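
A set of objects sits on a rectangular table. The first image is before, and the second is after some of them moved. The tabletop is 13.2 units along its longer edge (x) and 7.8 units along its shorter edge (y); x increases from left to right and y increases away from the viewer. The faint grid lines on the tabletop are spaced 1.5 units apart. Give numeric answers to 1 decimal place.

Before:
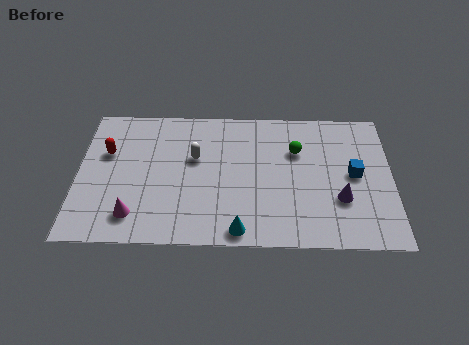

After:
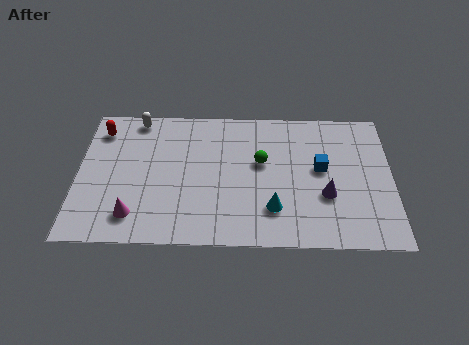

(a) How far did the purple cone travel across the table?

0.6

From (11.0, 2.6) to (10.4, 2.8), the purple cone covered √(0.6² + 0.2²) ≈ 0.6 units.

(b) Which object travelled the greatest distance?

the white capsule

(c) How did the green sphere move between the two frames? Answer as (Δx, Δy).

(-1.5, -0.7)

From the two frames, the green sphere sits at roughly (9.2, 5.3) before and (7.7, 4.6) after.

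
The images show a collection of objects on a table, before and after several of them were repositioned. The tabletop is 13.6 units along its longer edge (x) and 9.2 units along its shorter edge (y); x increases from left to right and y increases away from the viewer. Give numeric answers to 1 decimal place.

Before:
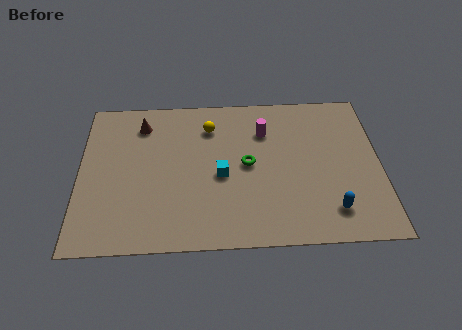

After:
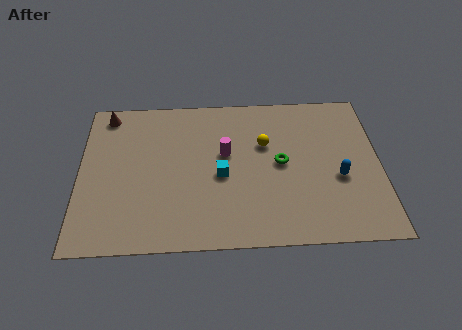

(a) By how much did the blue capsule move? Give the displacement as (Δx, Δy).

(0.4, 1.9)

The blue capsule was at about (11.3, 1.8) and moved to about (11.7, 3.7).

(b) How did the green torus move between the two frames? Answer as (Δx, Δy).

(1.5, 0.0)

The green torus started near (7.6, 4.7) and ended near (9.1, 4.7).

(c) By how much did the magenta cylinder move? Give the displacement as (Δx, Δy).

(-1.8, -1.3)

The magenta cylinder was at about (8.4, 6.7) and moved to about (6.6, 5.4).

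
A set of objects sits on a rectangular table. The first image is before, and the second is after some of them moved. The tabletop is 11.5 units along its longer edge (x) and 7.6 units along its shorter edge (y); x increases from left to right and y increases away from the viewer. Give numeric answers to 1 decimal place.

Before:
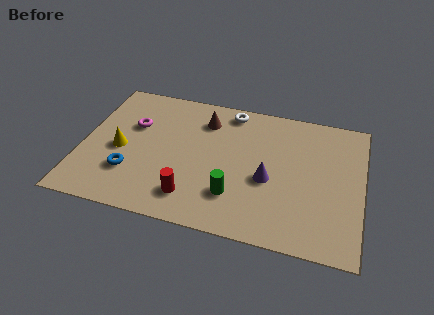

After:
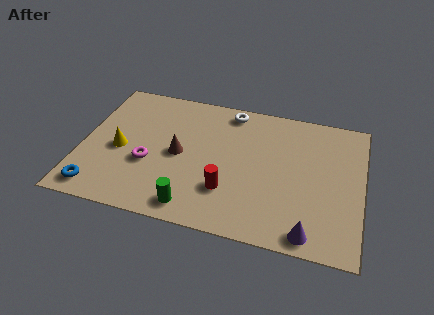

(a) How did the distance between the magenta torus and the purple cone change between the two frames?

+1.1

Before: roughly 5.9 units apart; after: 7.0. That's 1.1 units further apart.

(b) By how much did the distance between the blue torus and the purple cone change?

+2.9

Before: roughly 5.7 units apart; after: 8.6. That's 2.9 units further apart.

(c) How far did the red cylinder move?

1.6

The red cylinder moved from about (4.7, 1.5) to (6.1, 2.2), a distance of √(1.4² + 0.7²) ≈ 1.6.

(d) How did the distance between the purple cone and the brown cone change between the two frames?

+2.3

The distance was about 3.9 in the first image and 6.2 in the second, so they moved 2.3 units further apart.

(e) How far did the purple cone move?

3.0

The purple cone was near (7.7, 3.2) before and (9.5, 0.8) after, so it travelled √(1.8² + 2.4²) ≈ 3.0 units.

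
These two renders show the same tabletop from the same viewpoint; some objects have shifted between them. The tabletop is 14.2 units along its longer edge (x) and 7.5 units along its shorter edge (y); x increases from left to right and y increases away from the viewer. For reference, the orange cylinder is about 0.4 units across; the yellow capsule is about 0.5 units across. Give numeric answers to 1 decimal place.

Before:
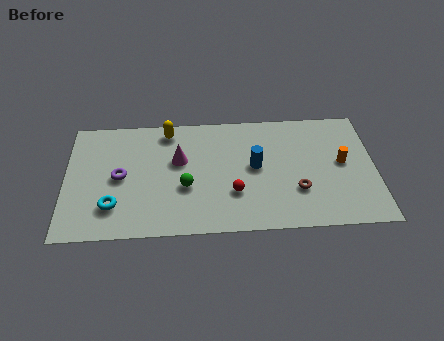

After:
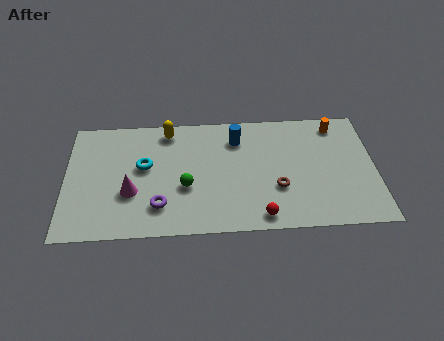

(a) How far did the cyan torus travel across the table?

2.8

The cyan torus was near (2.2, 1.9) before and (3.6, 4.3) after, so it travelled √(1.4² + 2.4²) ≈ 2.8 units.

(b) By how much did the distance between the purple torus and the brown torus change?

-2.7

They were about 8.2 units apart before and 5.5 after — 2.7 units closer together.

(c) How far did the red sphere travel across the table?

1.9

From (7.7, 2.4) to (8.9, 0.9), the red sphere covered √(1.2² + 1.5²) ≈ 1.9 units.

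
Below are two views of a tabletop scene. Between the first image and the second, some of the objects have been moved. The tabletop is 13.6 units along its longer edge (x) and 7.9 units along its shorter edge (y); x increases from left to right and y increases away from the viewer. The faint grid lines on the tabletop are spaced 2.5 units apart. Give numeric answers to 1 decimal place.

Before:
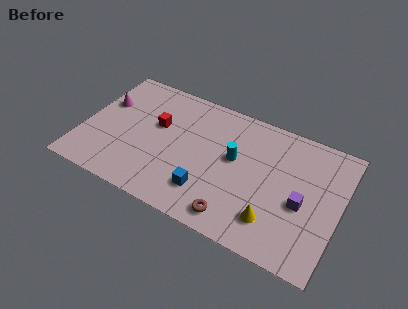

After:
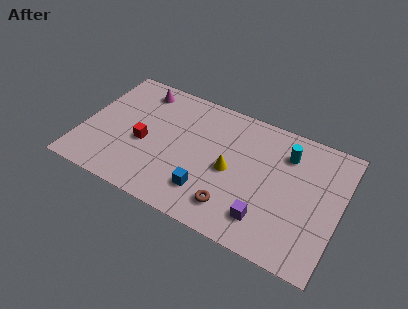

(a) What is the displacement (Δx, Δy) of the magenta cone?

(1.7, 1.6)

The magenta cone started near (0.9, 5.1) and ended near (2.6, 6.7).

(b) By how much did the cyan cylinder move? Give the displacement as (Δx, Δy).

(2.6, 1.5)

The cyan cylinder started near (8.0, 4.5) and ended near (10.6, 6.0).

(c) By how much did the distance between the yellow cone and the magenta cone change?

-4.0

Before: roughly 10.1 units apart; after: 6.1. That's 4.0 units closer together.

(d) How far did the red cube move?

1.5

The red cube was near (3.8, 4.8) before and (3.3, 3.4) after, so it travelled √(0.5² + 1.4²) ≈ 1.5 units.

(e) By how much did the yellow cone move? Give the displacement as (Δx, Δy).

(-2.5, 1.9)

From the two frames, the yellow cone sits at roughly (10.4, 1.8) before and (7.9, 3.7) after.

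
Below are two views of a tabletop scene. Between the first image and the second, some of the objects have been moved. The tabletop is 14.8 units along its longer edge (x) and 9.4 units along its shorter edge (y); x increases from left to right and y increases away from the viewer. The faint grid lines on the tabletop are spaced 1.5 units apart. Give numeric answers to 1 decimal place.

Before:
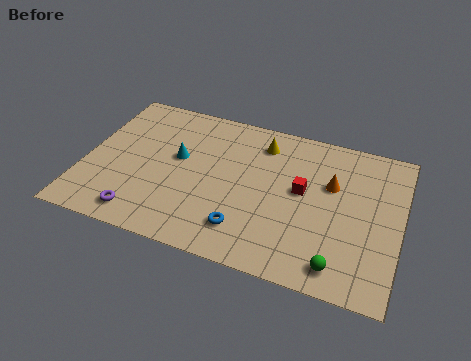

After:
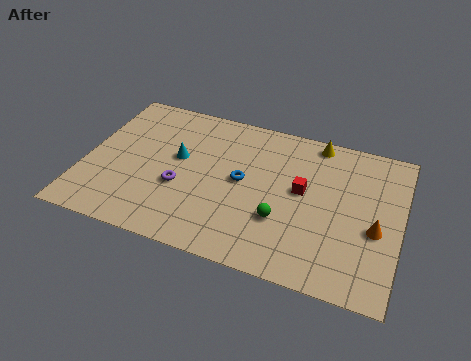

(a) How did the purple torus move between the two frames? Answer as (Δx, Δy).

(1.6, 2.3)

The purple torus was at about (3.0, 1.3) and moved to about (4.6, 3.6).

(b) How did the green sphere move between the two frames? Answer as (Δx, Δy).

(-2.8, 1.8)

From the two frames, the green sphere sits at roughly (12.2, 1.3) before and (9.4, 3.1) after.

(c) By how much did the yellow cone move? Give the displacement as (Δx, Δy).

(2.5, 0.9)

From the two frames, the yellow cone sits at roughly (8.1, 7.6) before and (10.6, 8.5) after.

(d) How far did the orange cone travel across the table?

3.0

From (11.5, 6.0) to (13.7, 3.9), the orange cone covered √(2.2² + 2.1²) ≈ 3.0 units.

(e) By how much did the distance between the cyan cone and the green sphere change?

-3.3

The distance was about 8.9 in the first image and 5.6 in the second, so they moved 3.3 units closer together.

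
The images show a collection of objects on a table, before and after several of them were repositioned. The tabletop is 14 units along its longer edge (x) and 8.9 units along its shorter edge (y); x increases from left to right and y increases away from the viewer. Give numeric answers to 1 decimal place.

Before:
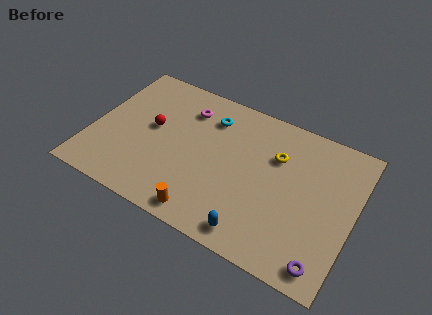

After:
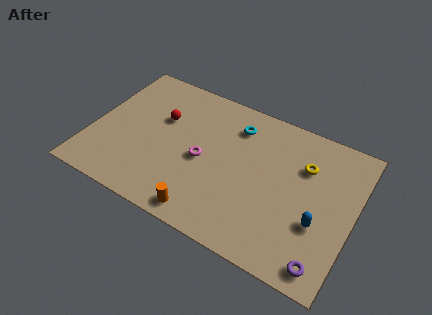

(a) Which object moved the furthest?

the blue capsule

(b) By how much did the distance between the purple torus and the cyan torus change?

-0.9

Before: roughly 9.0 units apart; after: 8.1. That's 0.9 units closer together.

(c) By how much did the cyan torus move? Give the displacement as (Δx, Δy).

(1.4, 0.1)

The cyan torus started near (6.0, 6.9) and ended near (7.4, 7.0).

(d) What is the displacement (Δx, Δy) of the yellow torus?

(1.5, 0.1)

The yellow torus started near (9.7, 6.1) and ended near (11.2, 6.2).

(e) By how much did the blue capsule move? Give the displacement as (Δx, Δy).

(3.1, 2.1)

From the two frames, the blue capsule sits at roughly (9.2, 1.1) before and (12.3, 3.2) after.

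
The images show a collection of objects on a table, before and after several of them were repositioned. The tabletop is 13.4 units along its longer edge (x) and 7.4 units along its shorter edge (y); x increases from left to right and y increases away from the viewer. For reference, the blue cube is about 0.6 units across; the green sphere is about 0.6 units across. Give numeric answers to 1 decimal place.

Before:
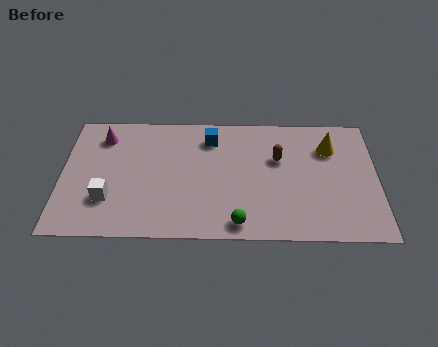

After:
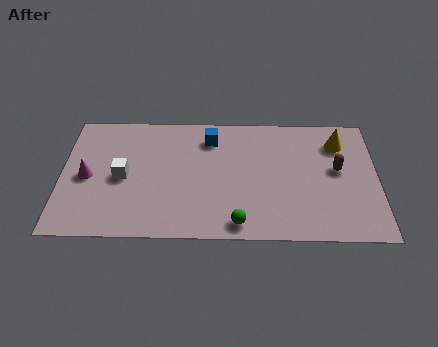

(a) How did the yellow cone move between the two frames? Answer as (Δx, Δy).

(0.4, 0.3)

The yellow cone was at about (11.4, 5.4) and moved to about (11.8, 5.7).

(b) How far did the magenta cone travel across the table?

2.5

The magenta cone moved from about (1.7, 5.9) to (1.1, 3.5), a distance of √(0.6² + 2.4²) ≈ 2.5.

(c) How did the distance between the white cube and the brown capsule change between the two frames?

+1.5

The distance was about 7.6 in the first image and 9.1 in the second, so they moved 1.5 units further apart.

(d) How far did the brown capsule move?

2.6

The brown capsule moved from about (9.2, 4.7) to (11.7, 4.1), a distance of √(2.5² + 0.6²) ≈ 2.6.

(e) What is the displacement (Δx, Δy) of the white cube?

(0.6, 1.3)

The white cube was at about (2.0, 2.2) and moved to about (2.6, 3.5).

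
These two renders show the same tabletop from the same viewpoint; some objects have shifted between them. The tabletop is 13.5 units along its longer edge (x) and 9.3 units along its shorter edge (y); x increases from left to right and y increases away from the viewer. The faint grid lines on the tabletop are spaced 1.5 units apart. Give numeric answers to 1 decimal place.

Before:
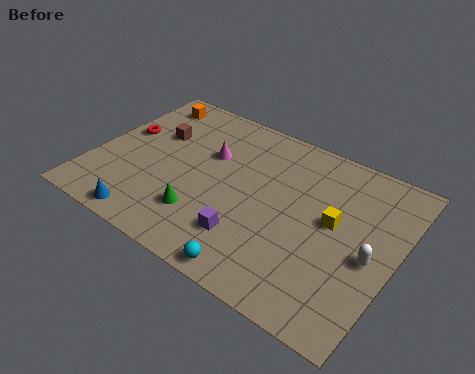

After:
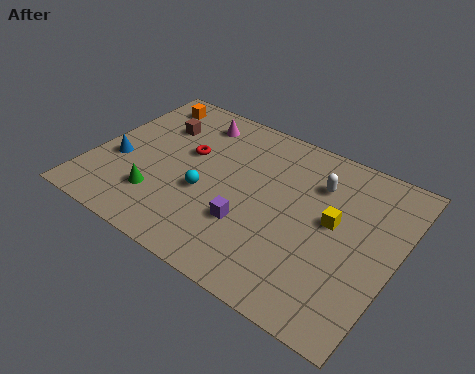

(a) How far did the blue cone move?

3.3

From (3.1, 0.9) to (1.2, 3.6), the blue cone covered √(1.9² + 2.7²) ≈ 3.3 units.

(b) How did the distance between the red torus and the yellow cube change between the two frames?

-3.0

The distance was about 9.7 in the first image and 6.7 in the second, so they moved 3.0 units closer together.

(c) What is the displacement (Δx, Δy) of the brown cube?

(0.0, 0.6)

From the two frames, the brown cube sits at roughly (2.4, 6.0) before and (2.4, 6.6) after.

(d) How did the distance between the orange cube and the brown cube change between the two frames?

-0.5

The distance was about 2.1 in the first image and 1.6 in the second, so they moved 0.5 units closer together.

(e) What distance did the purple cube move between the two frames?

0.7

The purple cube moved from about (7.4, 2.3) to (7.3, 3.0), a distance of √(0.1² + 0.7²) ≈ 0.7.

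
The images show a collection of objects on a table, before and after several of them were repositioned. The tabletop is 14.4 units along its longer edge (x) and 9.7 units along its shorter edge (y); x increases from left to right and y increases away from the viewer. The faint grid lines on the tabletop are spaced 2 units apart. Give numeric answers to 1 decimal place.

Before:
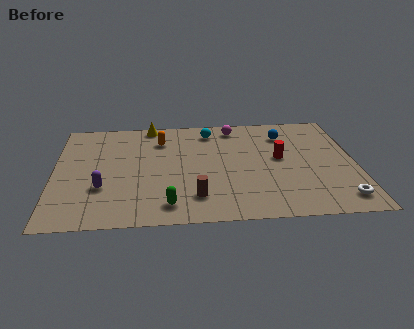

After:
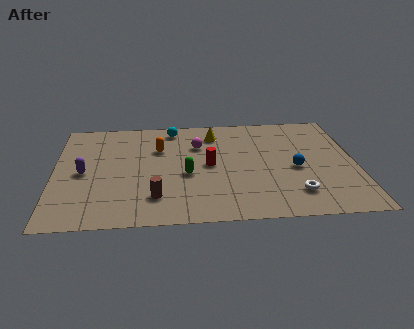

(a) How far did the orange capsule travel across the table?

0.8

The orange capsule moved from about (5.1, 7.4) to (5.0, 6.6), a distance of √(0.1² + 0.8²) ≈ 0.8.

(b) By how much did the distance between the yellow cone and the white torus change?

-4.8

They were about 11.6 units apart before and 6.8 after — 4.8 units closer together.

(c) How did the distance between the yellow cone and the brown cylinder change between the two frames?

-0.8

Before: roughly 7.1 units apart; after: 6.3. That's 0.8 units closer together.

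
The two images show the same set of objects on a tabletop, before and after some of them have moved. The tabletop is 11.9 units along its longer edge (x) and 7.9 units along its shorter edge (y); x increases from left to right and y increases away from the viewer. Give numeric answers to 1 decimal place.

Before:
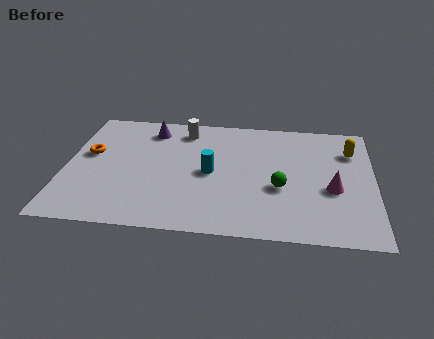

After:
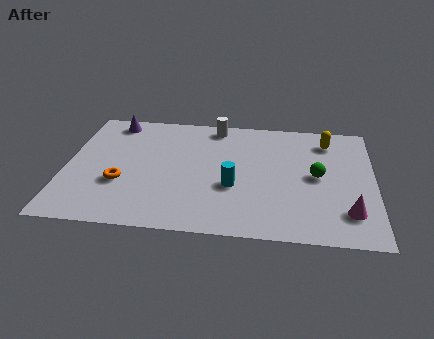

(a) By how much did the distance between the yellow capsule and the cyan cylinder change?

-0.8

Before: roughly 5.8 units apart; after: 5.0. That's 0.8 units closer together.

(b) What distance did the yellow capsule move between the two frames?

1.1

The yellow capsule was near (11.0, 5.8) before and (10.1, 6.4) after, so it travelled √(0.9² + 0.6²) ≈ 1.1 units.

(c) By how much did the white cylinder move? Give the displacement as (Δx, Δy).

(1.2, 0.4)

From the two frames, the white cylinder sits at roughly (4.5, 6.6) before and (5.7, 7.0) after.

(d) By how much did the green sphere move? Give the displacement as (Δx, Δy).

(1.4, 0.9)

The green sphere was at about (8.3, 3.1) and moved to about (9.7, 4.0).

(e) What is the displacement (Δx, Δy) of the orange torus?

(1.3, -1.8)

The orange torus was at about (0.9, 4.6) and moved to about (2.2, 2.8).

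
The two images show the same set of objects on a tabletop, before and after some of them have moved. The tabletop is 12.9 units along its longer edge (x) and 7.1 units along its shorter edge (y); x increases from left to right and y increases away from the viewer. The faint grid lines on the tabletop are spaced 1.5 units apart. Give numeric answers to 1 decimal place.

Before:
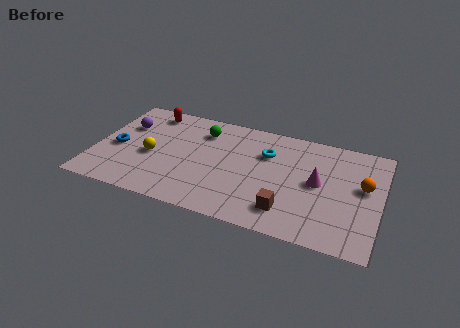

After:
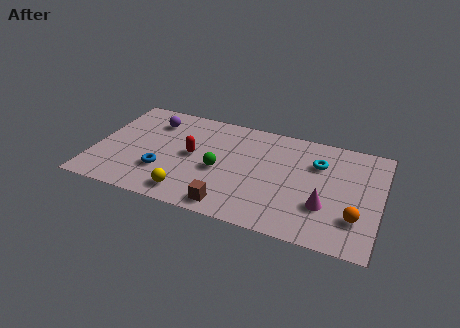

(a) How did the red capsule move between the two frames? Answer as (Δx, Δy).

(2.2, -2.4)

From the two frames, the red capsule sits at roughly (2.2, 6.1) before and (4.4, 3.7) after.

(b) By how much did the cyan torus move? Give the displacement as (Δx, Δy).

(2.3, 0.1)

The cyan torus started near (7.7, 4.9) and ended near (10.0, 5.0).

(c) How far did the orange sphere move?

2.1

The orange sphere was near (12.1, 4.1) before and (11.9, 2.0) after, so it travelled √(0.2² + 2.1²) ≈ 2.1 units.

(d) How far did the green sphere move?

2.6

The green sphere was near (4.7, 5.5) before and (5.7, 3.1) after, so it travelled √(1.0² + 2.4²) ≈ 2.6 units.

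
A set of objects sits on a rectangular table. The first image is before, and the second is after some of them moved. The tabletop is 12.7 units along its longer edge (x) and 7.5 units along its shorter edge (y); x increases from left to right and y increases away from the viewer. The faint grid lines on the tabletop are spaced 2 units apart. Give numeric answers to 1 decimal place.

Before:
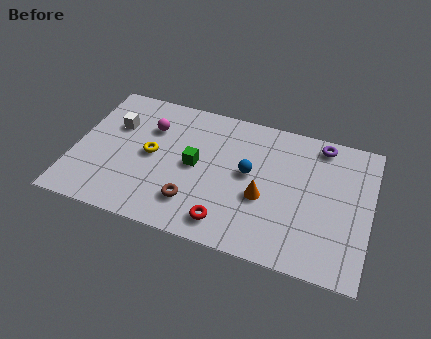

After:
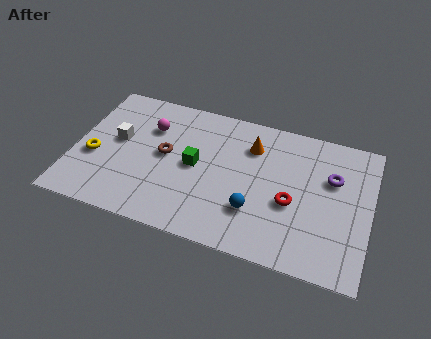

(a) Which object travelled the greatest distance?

the red torus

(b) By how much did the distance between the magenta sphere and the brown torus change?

-2.6

The distance was about 4.1 in the first image and 1.5 in the second, so they moved 2.6 units closer together.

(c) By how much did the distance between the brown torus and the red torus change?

+4.0

Before: roughly 1.6 units apart; after: 5.6. That's 4.0 units further apart.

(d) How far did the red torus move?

3.2

The red torus was near (6.8, 1.2) before and (9.4, 3.1) after, so it travelled √(2.6² + 1.9²) ≈ 3.2 units.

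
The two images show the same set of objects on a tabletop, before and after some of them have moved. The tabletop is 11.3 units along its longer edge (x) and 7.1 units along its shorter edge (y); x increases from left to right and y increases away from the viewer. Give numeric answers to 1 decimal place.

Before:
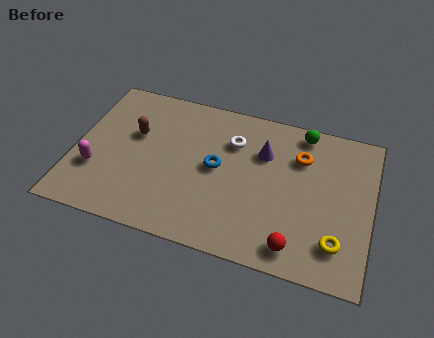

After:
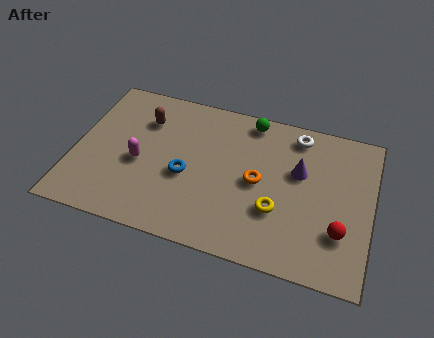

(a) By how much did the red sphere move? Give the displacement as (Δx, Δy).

(1.6, 1.1)

From the two frames, the red sphere sits at roughly (8.6, 1.0) before and (10.2, 2.1) after.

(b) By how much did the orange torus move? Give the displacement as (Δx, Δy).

(-1.5, -1.6)

From the two frames, the orange torus sits at roughly (8.5, 5.1) before and (7.0, 3.5) after.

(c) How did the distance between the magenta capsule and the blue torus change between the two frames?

-2.9

Before: roughly 4.7 units apart; after: 1.8. That's 2.9 units closer together.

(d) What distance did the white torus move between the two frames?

2.6

From (5.9, 5.1) to (8.3, 6.1), the white torus covered √(2.4² + 1.0²) ≈ 2.6 units.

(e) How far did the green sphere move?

2.0

The green sphere moved from about (8.5, 6.3) to (6.5, 6.3), a distance of √(2.0² + 0.0²) ≈ 2.0.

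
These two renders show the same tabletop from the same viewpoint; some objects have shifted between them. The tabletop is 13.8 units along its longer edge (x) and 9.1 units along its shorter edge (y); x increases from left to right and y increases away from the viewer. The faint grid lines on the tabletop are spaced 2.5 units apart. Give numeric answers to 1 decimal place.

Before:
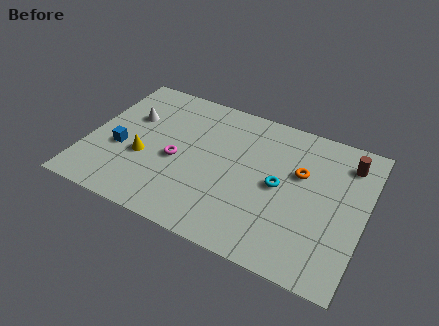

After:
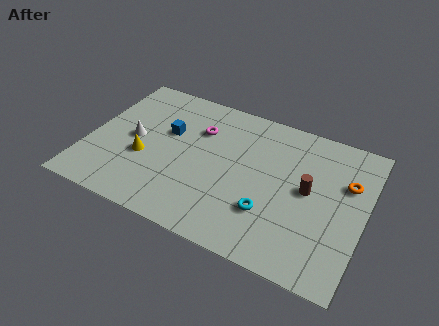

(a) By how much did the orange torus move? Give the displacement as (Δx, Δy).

(2.3, 0.3)

The orange torus started near (10.5, 5.7) and ended near (12.8, 6.0).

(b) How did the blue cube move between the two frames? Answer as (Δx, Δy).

(2.1, 2.0)

From the two frames, the blue cube sits at roughly (1.7, 3.6) before and (3.8, 5.6) after.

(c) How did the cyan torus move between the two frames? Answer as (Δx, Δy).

(-0.3, -1.8)

The cyan torus was at about (9.6, 4.5) and moved to about (9.3, 2.7).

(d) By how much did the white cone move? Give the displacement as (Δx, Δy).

(0.3, -1.4)

From the two frames, the white cone sits at roughly (1.9, 5.9) before and (2.2, 4.5) after.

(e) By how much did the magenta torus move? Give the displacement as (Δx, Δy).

(0.8, 2.4)

From the two frames, the magenta torus sits at roughly (4.5, 4.0) before and (5.3, 6.4) after.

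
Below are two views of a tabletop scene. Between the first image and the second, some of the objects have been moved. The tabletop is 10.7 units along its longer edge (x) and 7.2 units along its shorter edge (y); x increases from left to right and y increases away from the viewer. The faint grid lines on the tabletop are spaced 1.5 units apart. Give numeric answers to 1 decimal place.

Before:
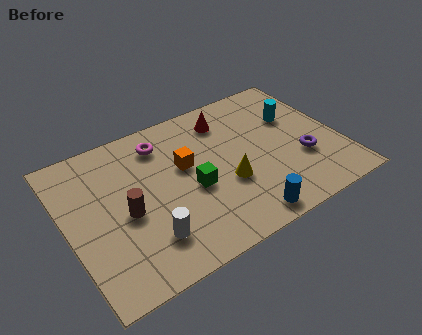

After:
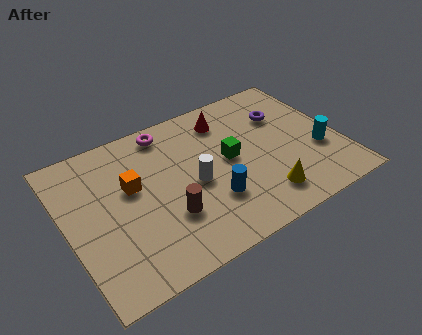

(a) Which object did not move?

the red cone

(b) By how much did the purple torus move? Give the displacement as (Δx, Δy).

(-0.3, 2.5)

From the two frames, the purple torus sits at roughly (9.1, 2.5) before and (8.8, 5.0) after.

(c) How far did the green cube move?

1.7

The green cube was near (4.8, 3.1) before and (6.4, 3.8) after, so it travelled √(1.6² + 0.7²) ≈ 1.7 units.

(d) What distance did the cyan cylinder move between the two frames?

2.2

From (9.2, 4.7) to (9.8, 2.6), the cyan cylinder covered √(0.6² + 2.1²) ≈ 2.2 units.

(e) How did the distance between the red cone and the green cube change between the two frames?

-1.2

They were about 3.2 units apart before and 2.0 after — 1.2 units closer together.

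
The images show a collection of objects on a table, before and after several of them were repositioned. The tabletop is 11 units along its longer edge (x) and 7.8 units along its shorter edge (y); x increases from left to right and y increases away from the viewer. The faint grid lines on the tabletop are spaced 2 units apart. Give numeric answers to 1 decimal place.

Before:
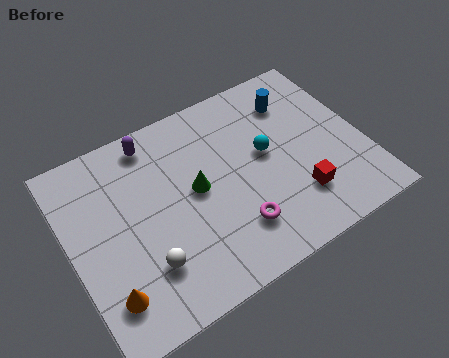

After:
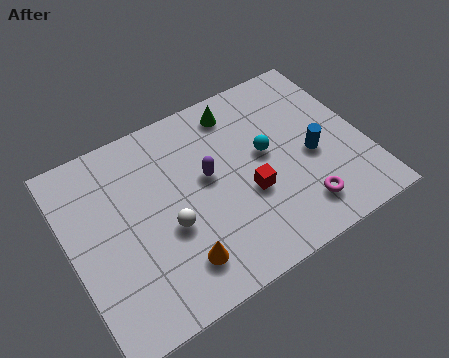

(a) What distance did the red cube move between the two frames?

2.0

The red cube moved from about (8.2, 2.0) to (6.5, 3.0), a distance of √(1.7² + 1.0²) ≈ 2.0.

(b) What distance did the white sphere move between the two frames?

1.4

The white sphere was near (2.5, 2.1) before and (3.5, 3.1) after, so it travelled √(1.0² + 1.0²) ≈ 1.4 units.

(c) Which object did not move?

the cyan sphere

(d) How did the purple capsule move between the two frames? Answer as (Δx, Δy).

(1.7, -2.4)

From the two frames, the purple capsule sits at roughly (3.5, 6.8) before and (5.2, 4.4) after.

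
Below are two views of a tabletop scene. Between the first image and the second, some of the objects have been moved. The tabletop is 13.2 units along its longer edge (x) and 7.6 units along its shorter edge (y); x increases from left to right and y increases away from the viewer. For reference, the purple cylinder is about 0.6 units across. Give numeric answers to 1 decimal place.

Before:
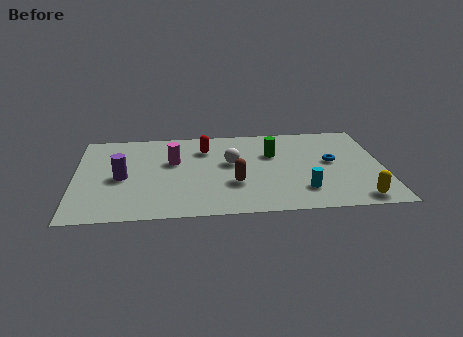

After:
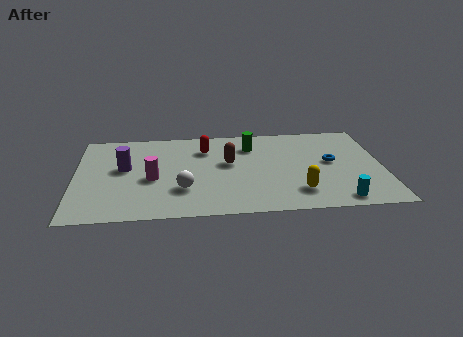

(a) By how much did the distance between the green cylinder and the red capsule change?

-1.0

Before: roughly 3.0 units apart; after: 2.0. That's 1.0 units closer together.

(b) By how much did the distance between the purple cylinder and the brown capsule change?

-0.4

Before: roughly 4.9 units apart; after: 4.5. That's 0.4 units closer together.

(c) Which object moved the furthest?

the white sphere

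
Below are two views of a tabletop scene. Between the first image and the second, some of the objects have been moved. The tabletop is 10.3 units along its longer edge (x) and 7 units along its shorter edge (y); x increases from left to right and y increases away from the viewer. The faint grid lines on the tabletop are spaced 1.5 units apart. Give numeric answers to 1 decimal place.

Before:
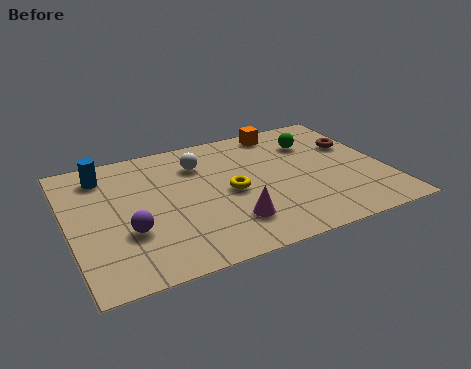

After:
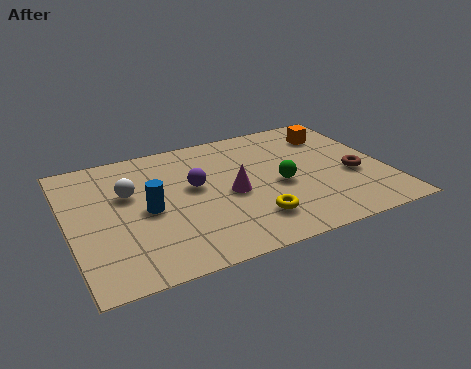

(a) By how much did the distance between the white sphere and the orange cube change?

+3.9

The distance was about 3.1 in the first image and 7.0 in the second, so they moved 3.9 units further apart.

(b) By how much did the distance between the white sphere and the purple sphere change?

-1.7

They were about 3.8 units apart before and 2.1 after — 1.7 units closer together.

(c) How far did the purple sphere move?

2.8

The purple sphere was near (1.8, 2.4) before and (4.1, 4.0) after, so it travelled √(2.3² + 1.6²) ≈ 2.8 units.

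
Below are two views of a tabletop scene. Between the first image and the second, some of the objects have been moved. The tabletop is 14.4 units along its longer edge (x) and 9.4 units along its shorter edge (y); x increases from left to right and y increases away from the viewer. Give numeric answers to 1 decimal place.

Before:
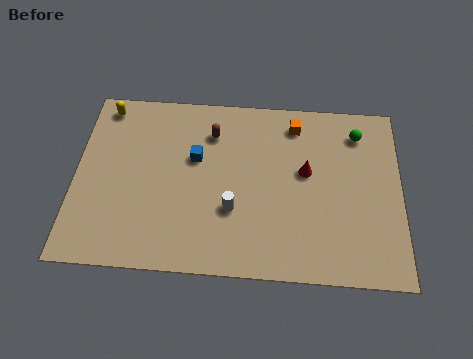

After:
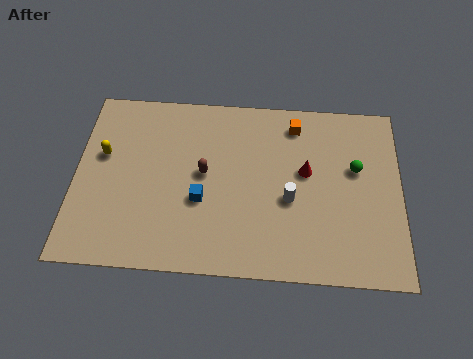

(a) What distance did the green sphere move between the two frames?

1.9

The green sphere was near (12.5, 7.6) before and (12.4, 5.7) after, so it travelled √(0.1² + 1.9²) ≈ 1.9 units.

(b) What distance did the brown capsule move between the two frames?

2.2

The brown capsule moved from about (6.0, 7.2) to (5.7, 5.0), a distance of √(0.3² + 2.2²) ≈ 2.2.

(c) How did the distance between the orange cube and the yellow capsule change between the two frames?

+0.3

They were about 8.5 units apart before and 8.8 after — 0.3 units further apart.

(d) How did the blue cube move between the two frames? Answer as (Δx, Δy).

(0.3, -2.2)

The blue cube started near (5.3, 5.8) and ended near (5.6, 3.6).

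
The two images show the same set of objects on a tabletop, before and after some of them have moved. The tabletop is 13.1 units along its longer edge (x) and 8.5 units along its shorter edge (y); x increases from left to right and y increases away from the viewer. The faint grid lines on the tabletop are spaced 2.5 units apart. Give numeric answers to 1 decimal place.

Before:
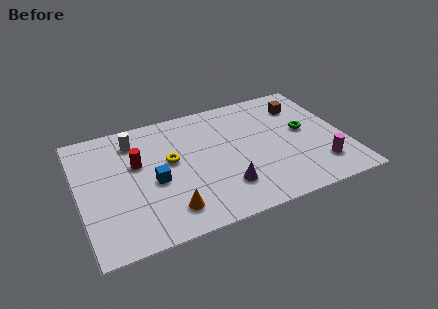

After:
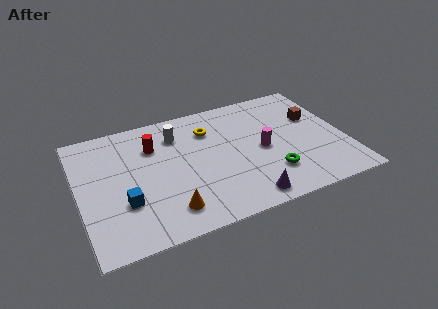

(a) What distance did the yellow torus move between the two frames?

2.6

The yellow torus moved from about (4.5, 4.8) to (6.6, 6.3), a distance of √(2.1² + 1.5²) ≈ 2.6.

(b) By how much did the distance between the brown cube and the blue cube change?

+1.8

Before: roughly 8.2 units apart; after: 10.0. That's 1.8 units further apart.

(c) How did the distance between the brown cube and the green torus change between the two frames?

+2.2

Before: roughly 1.9 units apart; after: 4.1. That's 2.2 units further apart.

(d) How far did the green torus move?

3.1

The green torus moved from about (11.2, 4.6) to (9.2, 2.2), a distance of √(2.0² + 2.4²) ≈ 3.1.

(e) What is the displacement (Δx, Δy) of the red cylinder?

(0.9, 0.9)

The red cylinder was at about (2.9, 5.2) and moved to about (3.8, 6.1).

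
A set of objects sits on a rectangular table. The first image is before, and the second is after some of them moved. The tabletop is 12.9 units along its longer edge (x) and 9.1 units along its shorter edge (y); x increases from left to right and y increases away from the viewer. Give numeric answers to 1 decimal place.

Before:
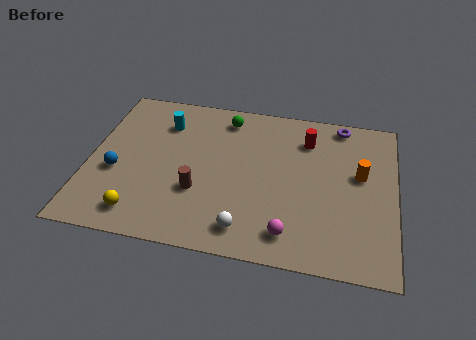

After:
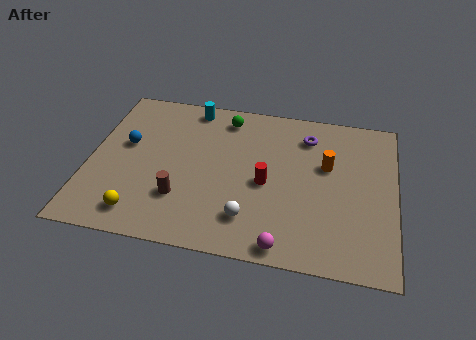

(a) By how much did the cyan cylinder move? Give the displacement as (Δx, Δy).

(1.1, 1.2)

The cyan cylinder was at about (3.0, 6.9) and moved to about (4.1, 8.1).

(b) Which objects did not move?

the yellow sphere and the green sphere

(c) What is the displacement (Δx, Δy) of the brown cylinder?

(-0.7, -0.5)

From the two frames, the brown cylinder sits at roughly (4.7, 3.1) before and (4.0, 2.6) after.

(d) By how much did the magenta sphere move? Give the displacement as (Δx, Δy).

(-0.2, -0.7)

The magenta sphere started near (8.6, 1.5) and ended near (8.4, 0.8).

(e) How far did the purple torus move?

1.7

From (10.5, 8.2) to (9.1, 7.2), the purple torus covered √(1.4² + 1.0²) ≈ 1.7 units.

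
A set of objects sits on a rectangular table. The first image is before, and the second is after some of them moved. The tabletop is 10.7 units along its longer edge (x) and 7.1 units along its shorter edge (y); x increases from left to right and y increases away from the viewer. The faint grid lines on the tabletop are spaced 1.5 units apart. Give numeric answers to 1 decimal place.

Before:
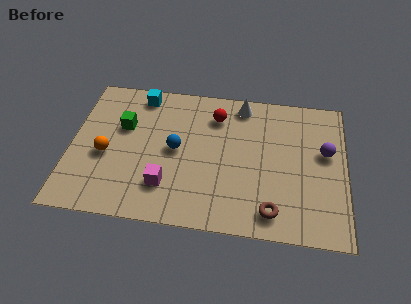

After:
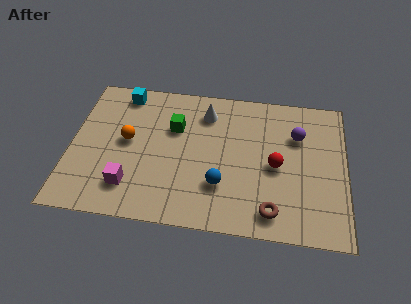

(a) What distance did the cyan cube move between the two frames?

0.7

The cyan cube moved from about (2.6, 6.2) to (1.9, 6.2), a distance of √(0.7² + 0.0²) ≈ 0.7.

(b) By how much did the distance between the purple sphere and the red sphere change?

-2.7

The distance was about 4.5 in the first image and 1.8 in the second, so they moved 2.7 units closer together.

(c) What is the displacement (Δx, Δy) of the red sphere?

(2.4, -2.2)

The red sphere was at about (5.6, 5.5) and moved to about (8.0, 3.3).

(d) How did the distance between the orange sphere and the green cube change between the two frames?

+0.4

The distance was about 1.6 in the first image and 2.0 in the second, so they moved 0.4 units further apart.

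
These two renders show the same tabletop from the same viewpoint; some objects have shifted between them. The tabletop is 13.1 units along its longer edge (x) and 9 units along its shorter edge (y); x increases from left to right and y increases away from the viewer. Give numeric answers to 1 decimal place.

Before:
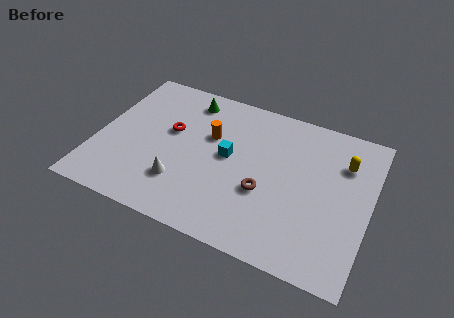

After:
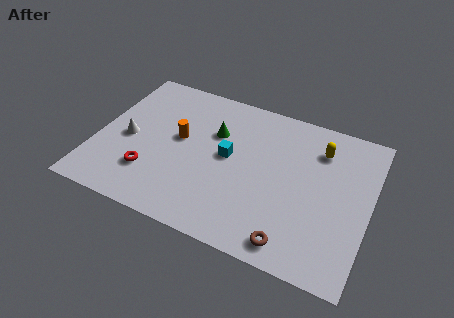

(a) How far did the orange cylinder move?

1.6

The orange cylinder moved from about (5.3, 5.7) to (3.9, 5.0), a distance of √(1.4² + 0.7²) ≈ 1.6.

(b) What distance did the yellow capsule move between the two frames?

1.3

The yellow capsule was near (11.7, 6.5) before and (10.5, 6.9) after, so it travelled √(1.2² + 0.4²) ≈ 1.3 units.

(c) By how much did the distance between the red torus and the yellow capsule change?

+0.5

They were about 8.4 units apart before and 8.9 after — 0.5 units further apart.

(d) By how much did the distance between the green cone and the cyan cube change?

-2.2

The distance was about 3.6 in the first image and 1.4 in the second, so they moved 2.2 units closer together.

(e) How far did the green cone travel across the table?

2.2

From (4.0, 7.6) to (5.5, 6.0), the green cone covered √(1.5² + 1.6²) ≈ 2.2 units.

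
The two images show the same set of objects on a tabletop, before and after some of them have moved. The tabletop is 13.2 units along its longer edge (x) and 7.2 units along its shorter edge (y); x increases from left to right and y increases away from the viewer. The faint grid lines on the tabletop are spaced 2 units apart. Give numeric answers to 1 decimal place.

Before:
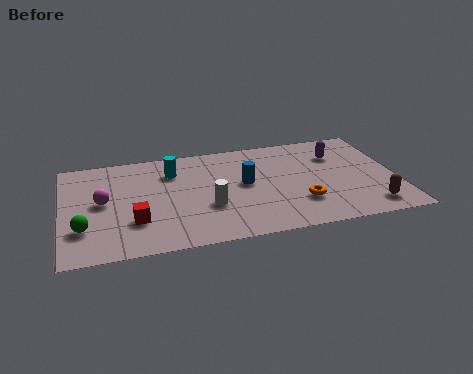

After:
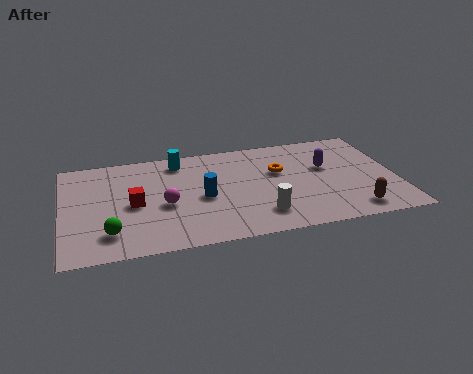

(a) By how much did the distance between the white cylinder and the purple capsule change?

-1.9

Before: roughly 5.9 units apart; after: 4.0. That's 1.9 units closer together.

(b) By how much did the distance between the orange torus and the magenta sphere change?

-3.1

Before: roughly 7.9 units apart; after: 4.8. That's 3.1 units closer together.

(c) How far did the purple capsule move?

0.9

The purple capsule moved from about (11.0, 5.2) to (10.5, 4.4), a distance of √(0.5² + 0.8²) ≈ 0.9.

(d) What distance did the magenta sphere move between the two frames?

2.5

From (1.6, 3.8) to (4.0, 3.1), the magenta sphere covered √(2.4² + 0.7²) ≈ 2.5 units.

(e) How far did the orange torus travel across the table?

2.5

From (9.3, 2.1) to (8.6, 4.5), the orange torus covered √(0.7² + 2.4²) ≈ 2.5 units.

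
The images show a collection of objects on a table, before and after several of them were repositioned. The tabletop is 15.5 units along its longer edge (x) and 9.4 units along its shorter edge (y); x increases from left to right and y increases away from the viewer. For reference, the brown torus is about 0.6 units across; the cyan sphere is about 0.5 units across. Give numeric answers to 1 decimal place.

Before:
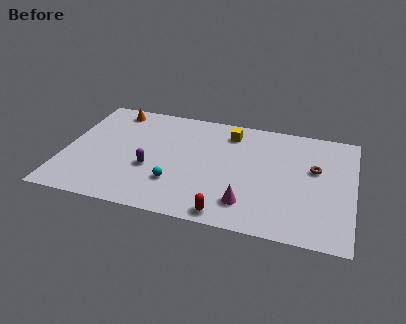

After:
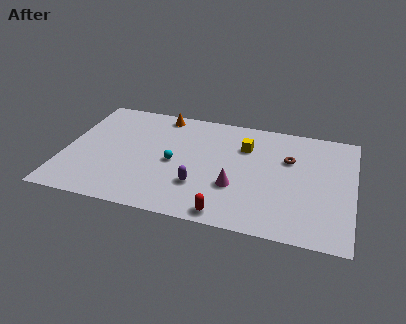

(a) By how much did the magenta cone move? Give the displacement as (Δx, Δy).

(-0.7, 1.2)

The magenta cone was at about (10.0, 2.0) and moved to about (9.3, 3.2).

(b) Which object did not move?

the red capsule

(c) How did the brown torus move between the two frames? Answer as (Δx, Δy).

(-1.4, 0.5)

The brown torus was at about (13.4, 5.7) and moved to about (12.0, 6.2).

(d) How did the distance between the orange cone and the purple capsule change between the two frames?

+0.9

They were about 5.2 units apart before and 6.1 after — 0.9 units further apart.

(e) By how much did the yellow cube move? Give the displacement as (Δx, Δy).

(0.9, -1.0)

From the two frames, the yellow cube sits at roughly (8.7, 7.7) before and (9.6, 6.7) after.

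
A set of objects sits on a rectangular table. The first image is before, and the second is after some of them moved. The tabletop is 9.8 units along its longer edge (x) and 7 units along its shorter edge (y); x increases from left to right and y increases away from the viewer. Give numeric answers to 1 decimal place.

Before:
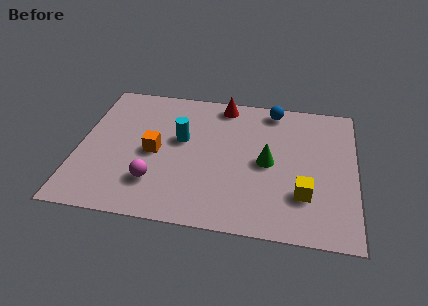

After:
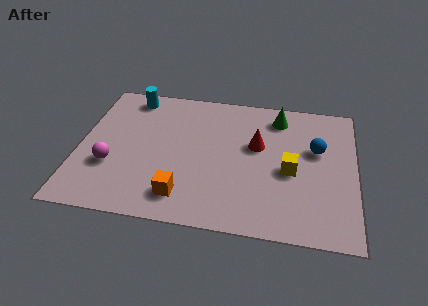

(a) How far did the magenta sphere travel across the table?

1.7

The magenta sphere was near (2.8, 1.8) before and (1.2, 2.4) after, so it travelled √(1.6² + 0.6²) ≈ 1.7 units.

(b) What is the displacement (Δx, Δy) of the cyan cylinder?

(-1.9, 2.0)

The cyan cylinder started near (3.6, 4.1) and ended near (1.7, 6.1).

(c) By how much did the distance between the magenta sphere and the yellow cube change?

+1.1

Before: roughly 5.2 units apart; after: 6.3. That's 1.1 units further apart.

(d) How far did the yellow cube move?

1.2

From (8.0, 2.0) to (7.5, 3.1), the yellow cube covered √(0.5² + 1.1²) ≈ 1.2 units.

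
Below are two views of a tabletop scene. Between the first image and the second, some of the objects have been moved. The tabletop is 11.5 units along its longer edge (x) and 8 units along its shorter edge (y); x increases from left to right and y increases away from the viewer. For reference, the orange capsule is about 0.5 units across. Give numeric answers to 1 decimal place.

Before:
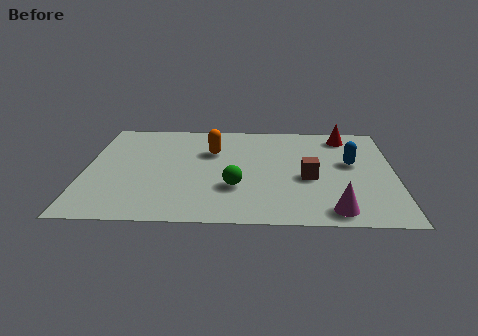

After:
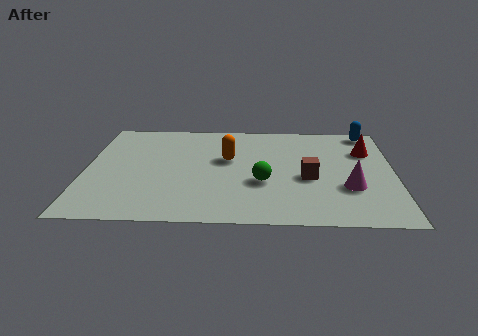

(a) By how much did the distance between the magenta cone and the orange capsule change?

-1.3

The distance was about 6.3 in the first image and 5.0 in the second, so they moved 1.3 units closer together.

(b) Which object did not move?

the brown cube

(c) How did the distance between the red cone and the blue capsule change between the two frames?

-0.6

The distance was about 2.2 in the first image and 1.6 in the second, so they moved 0.6 units closer together.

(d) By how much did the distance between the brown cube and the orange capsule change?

-0.8

Before: roughly 4.1 units apart; after: 3.3. That's 0.8 units closer together.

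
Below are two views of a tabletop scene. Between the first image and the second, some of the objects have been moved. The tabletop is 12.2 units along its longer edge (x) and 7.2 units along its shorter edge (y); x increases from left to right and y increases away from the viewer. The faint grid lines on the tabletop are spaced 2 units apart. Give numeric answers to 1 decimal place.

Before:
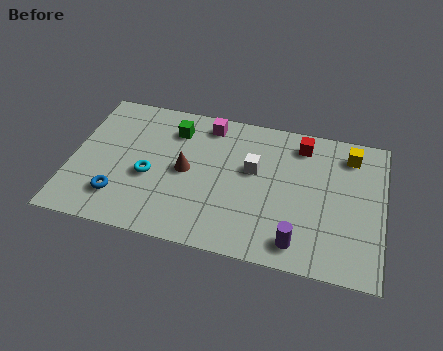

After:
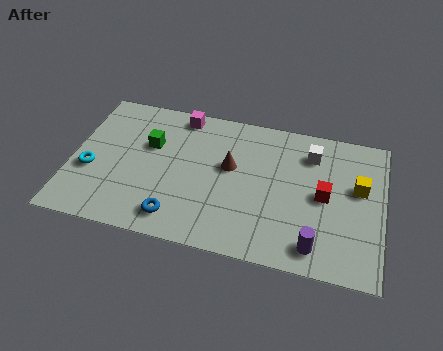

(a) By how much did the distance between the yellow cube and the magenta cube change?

+1.8

Before: roughly 5.6 units apart; after: 7.4. That's 1.8 units further apart.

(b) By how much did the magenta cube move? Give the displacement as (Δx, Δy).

(-1.1, 0.2)

From the two frames, the magenta cube sits at roughly (5.2, 6.2) before and (4.1, 6.4) after.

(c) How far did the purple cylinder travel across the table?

0.7

From (9.0, 1.1) to (9.7, 1.1), the purple cylinder covered √(0.7² + 0.0²) ≈ 0.7 units.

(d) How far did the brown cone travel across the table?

1.8

The brown cone was near (4.5, 3.6) before and (6.2, 4.2) after, so it travelled √(1.7² + 0.6²) ≈ 1.8 units.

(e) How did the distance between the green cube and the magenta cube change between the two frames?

+0.7

The distance was about 1.4 in the first image and 2.1 in the second, so they moved 0.7 units further apart.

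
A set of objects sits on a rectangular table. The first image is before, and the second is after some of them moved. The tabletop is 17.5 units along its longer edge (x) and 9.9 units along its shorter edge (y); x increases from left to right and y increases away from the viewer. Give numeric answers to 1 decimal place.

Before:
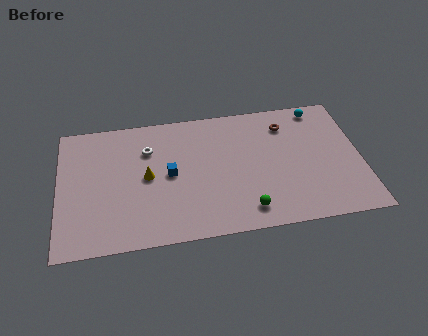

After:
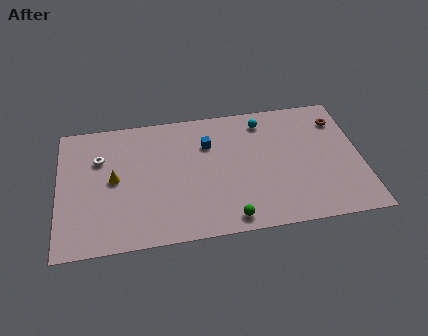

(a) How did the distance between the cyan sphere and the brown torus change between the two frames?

+2.2

Before: roughly 2.2 units apart; after: 4.4. That's 2.2 units further apart.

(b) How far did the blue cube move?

3.0

The blue cube was near (6.4, 5.0) before and (8.7, 7.0) after, so it travelled √(2.3² + 2.0²) ≈ 3.0 units.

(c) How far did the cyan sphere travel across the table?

3.3

The cyan sphere moved from about (15.3, 8.8) to (12.0, 8.3), a distance of √(3.3² + 0.5²) ≈ 3.3.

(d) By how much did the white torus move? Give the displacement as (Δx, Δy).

(-2.8, -0.3)

From the two frames, the white torus sits at roughly (5.2, 7.1) before and (2.4, 6.8) after.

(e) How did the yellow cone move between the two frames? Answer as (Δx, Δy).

(-1.9, 0.1)

The yellow cone was at about (5.1, 5.0) and moved to about (3.2, 5.1).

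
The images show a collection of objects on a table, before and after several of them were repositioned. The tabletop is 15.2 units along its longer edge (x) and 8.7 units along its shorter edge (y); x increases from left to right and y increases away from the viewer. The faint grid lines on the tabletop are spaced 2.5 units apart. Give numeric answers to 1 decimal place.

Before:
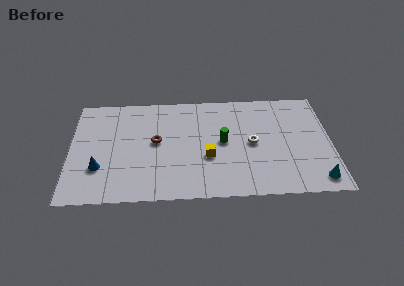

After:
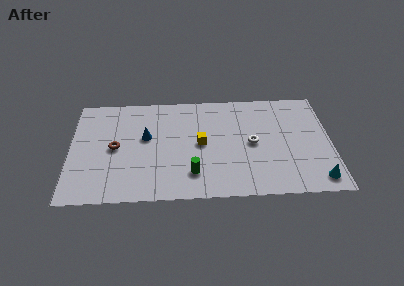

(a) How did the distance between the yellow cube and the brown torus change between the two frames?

+1.7

The distance was about 3.3 in the first image and 5.0 in the second, so they moved 1.7 units further apart.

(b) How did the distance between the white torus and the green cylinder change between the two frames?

+2.5

Before: roughly 1.7 units apart; after: 4.2. That's 2.5 units further apart.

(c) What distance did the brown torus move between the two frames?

2.4

The brown torus moved from about (5.0, 4.7) to (2.6, 4.3), a distance of √(2.4² + 0.4²) ≈ 2.4.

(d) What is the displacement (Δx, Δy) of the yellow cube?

(-0.4, 1.1)

The yellow cube started near (8.0, 3.3) and ended near (7.6, 4.4).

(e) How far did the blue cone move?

3.6

The blue cone was near (1.7, 2.7) before and (4.4, 5.1) after, so it travelled √(2.7² + 2.4²) ≈ 3.6 units.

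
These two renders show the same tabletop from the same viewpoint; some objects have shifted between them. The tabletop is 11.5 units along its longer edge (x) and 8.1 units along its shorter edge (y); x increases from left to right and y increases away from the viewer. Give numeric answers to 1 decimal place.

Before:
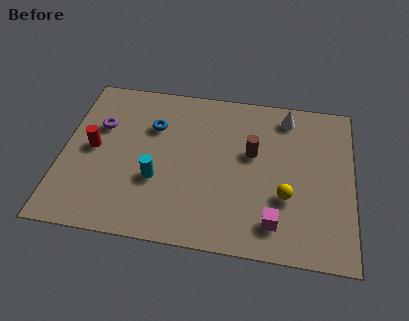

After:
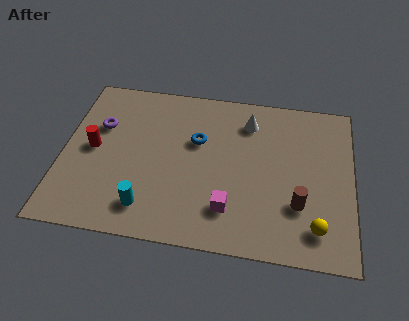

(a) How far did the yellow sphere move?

1.8

The yellow sphere was near (8.9, 2.8) before and (10.1, 1.5) after, so it travelled √(1.2² + 1.3²) ≈ 1.8 units.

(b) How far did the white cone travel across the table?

1.6

The white cone was near (8.8, 6.9) before and (7.3, 6.4) after, so it travelled √(1.5² + 0.5²) ≈ 1.6 units.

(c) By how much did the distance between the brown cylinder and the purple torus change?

+2.4

They were about 6.1 units apart before and 8.5 after — 2.4 units further apart.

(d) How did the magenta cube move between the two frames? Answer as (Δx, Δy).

(-1.8, 0.4)

The magenta cube started near (8.5, 1.5) and ended near (6.7, 1.9).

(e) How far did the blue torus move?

1.9

The blue torus moved from about (3.5, 5.6) to (5.3, 5.1), a distance of √(1.8² + 0.5²) ≈ 1.9.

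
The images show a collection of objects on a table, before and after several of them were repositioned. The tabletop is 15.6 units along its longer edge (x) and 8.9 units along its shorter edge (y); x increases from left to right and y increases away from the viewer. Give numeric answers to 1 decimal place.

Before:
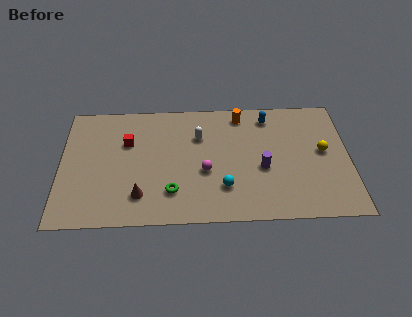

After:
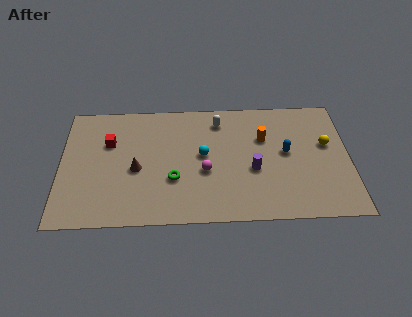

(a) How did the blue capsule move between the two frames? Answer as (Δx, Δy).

(0.9, -2.7)

The blue capsule started near (11.3, 7.5) and ended near (12.2, 4.8).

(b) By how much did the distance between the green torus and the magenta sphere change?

-0.5

They were about 2.3 units apart before and 1.8 after — 0.5 units closer together.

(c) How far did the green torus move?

0.9

The green torus was near (6.0, 2.2) before and (6.1, 3.1) after, so it travelled √(0.1² + 0.9²) ≈ 0.9 units.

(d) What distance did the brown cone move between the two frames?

1.9

The brown cone was near (4.3, 2.0) before and (4.1, 3.9) after, so it travelled √(0.2² + 1.9²) ≈ 1.9 units.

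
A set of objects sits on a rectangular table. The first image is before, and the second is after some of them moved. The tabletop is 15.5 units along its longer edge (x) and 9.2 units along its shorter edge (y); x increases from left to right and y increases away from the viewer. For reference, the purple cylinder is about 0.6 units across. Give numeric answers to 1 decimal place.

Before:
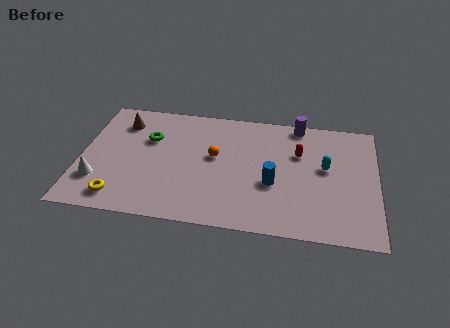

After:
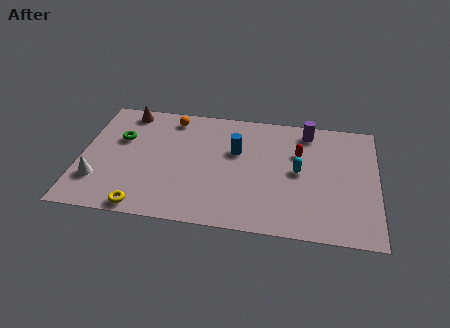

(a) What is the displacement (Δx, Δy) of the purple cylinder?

(0.5, -0.5)

The purple cylinder was at about (11.3, 8.4) and moved to about (11.8, 7.9).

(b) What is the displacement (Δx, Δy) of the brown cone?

(0.2, 0.9)

The brown cone was at about (2.0, 7.2) and moved to about (2.2, 8.1).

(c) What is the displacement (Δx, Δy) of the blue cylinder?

(-2.0, 2.2)

From the two frames, the blue cylinder sits at roughly (10.1, 3.6) before and (8.1, 5.8) after.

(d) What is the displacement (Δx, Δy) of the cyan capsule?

(-1.4, -0.5)

The cyan capsule was at about (12.8, 5.2) and moved to about (11.4, 4.7).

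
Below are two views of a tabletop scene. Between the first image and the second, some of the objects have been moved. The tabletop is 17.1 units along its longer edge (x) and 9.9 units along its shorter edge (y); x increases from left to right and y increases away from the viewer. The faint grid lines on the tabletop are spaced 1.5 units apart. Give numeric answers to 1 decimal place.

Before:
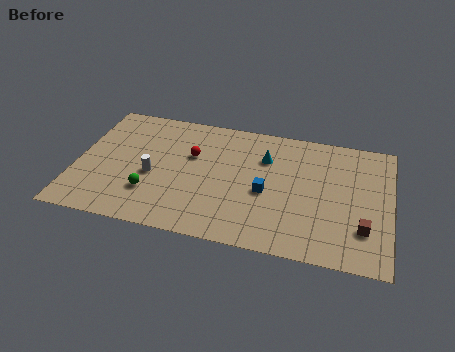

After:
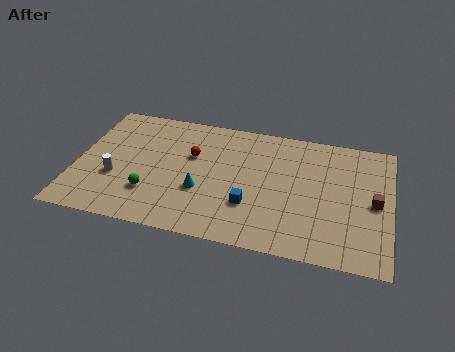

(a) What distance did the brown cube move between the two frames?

2.2

The brown cube moved from about (15.7, 2.7) to (16.2, 4.8), a distance of √(0.5² + 2.1²) ≈ 2.2.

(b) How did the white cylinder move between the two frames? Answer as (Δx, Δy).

(-2.0, -0.6)

The white cylinder started near (4.2, 4.2) and ended near (2.2, 3.6).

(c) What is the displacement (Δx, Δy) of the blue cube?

(-0.8, -1.2)

From the two frames, the blue cube sits at roughly (10.4, 4.3) before and (9.6, 3.1) after.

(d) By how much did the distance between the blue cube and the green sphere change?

-1.0

They were about 6.4 units apart before and 5.4 after — 1.0 units closer together.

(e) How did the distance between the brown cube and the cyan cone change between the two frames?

+2.4

The distance was about 7.0 in the first image and 9.4 in the second, so they moved 2.4 units further apart.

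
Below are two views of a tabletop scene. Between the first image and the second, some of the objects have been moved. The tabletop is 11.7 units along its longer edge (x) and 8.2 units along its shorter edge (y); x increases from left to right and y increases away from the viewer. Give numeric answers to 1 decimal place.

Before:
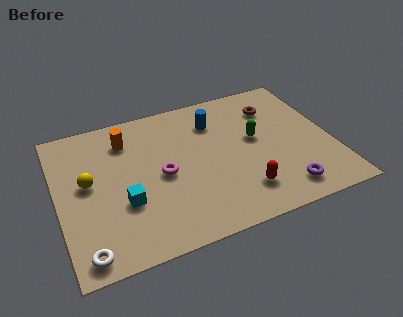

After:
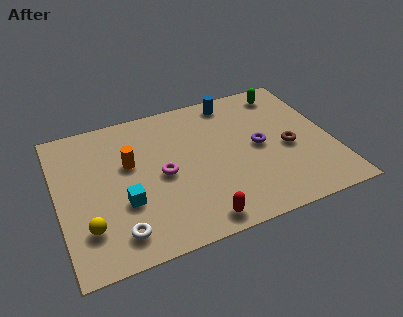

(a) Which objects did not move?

the cyan cube and the magenta torus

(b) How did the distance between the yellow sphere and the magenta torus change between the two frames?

+0.6

Before: roughly 3.2 units apart; after: 3.8. That's 0.6 units further apart.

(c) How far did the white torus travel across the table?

1.5

From (0.9, 0.9) to (2.3, 1.4), the white torus covered √(1.4² + 0.5²) ≈ 1.5 units.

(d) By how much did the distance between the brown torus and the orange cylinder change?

+0.4

They were about 6.4 units apart before and 6.8 after — 0.4 units further apart.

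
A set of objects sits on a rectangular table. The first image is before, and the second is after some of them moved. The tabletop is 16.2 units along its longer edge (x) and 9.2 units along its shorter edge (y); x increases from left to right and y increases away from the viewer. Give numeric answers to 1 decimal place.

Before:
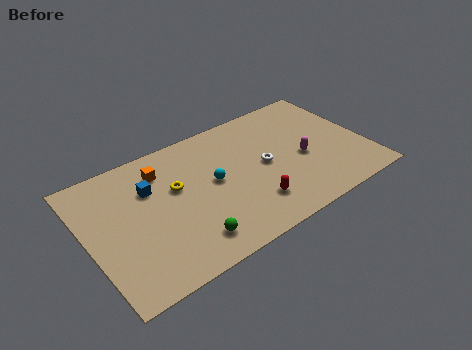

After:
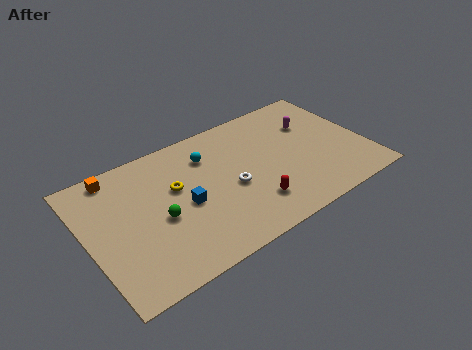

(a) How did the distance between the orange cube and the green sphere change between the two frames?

-0.9

They were about 5.5 units apart before and 4.6 after — 0.9 units closer together.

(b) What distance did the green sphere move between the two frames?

2.6

The green sphere was near (5.3, 1.7) before and (4.0, 4.0) after, so it travelled √(1.3² + 2.3²) ≈ 2.6 units.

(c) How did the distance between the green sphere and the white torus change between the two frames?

-1.6

Before: roughly 5.8 units apart; after: 4.2. That's 1.6 units closer together.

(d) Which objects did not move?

the yellow torus and the red capsule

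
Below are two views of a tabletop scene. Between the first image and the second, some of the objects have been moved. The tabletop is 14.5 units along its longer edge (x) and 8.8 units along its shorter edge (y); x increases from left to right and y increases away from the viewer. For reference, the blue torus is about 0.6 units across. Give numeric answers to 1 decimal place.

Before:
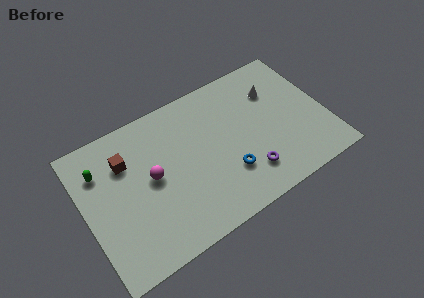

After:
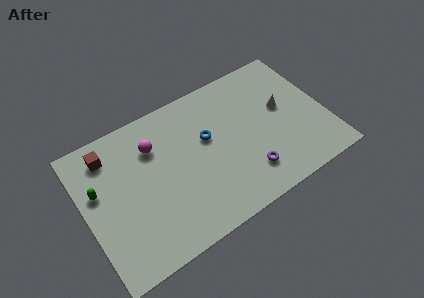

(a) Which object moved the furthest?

the blue torus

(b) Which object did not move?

the purple torus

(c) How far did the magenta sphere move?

1.8

The magenta sphere was near (4.0, 4.6) before and (4.4, 6.4) after, so it travelled √(0.4² + 1.8²) ≈ 1.8 units.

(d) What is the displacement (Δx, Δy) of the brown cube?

(-0.9, 0.9)

The brown cube started near (2.7, 6.3) and ended near (1.8, 7.2).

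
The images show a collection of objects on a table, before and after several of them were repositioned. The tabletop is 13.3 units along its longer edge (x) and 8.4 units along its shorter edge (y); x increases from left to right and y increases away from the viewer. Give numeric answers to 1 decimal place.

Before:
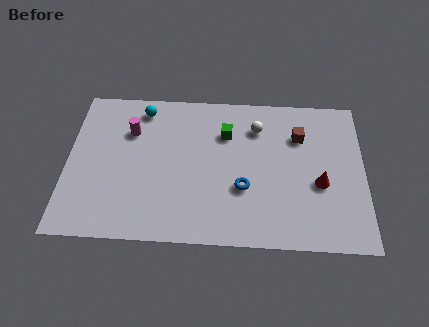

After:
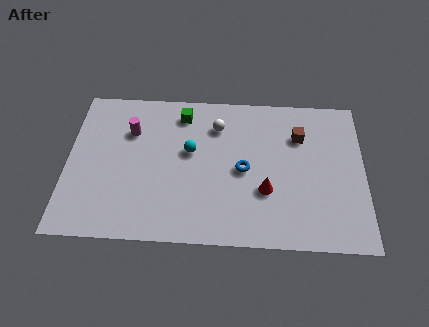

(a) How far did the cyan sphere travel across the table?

3.2

The cyan sphere moved from about (3.3, 7.2) to (5.5, 4.9), a distance of √(2.2² + 2.3²) ≈ 3.2.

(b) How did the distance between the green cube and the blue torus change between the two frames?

+1.0

Before: roughly 3.1 units apart; after: 4.1. That's 1.0 units further apart.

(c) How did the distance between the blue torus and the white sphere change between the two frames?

-0.8

Before: roughly 3.5 units apart; after: 2.7. That's 0.8 units closer together.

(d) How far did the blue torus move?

1.0

From (7.9, 3.0) to (7.9, 4.0), the blue torus covered √(0.0² + 1.0²) ≈ 1.0 units.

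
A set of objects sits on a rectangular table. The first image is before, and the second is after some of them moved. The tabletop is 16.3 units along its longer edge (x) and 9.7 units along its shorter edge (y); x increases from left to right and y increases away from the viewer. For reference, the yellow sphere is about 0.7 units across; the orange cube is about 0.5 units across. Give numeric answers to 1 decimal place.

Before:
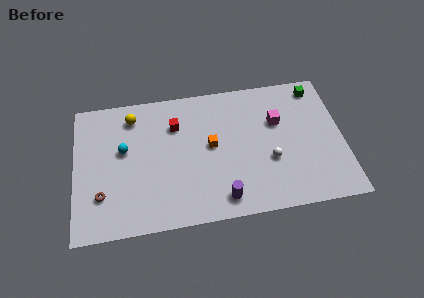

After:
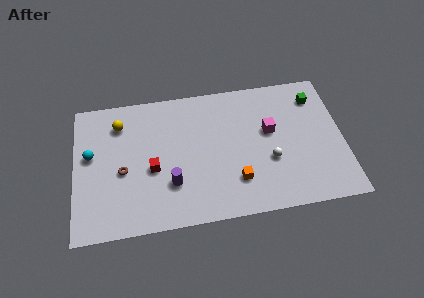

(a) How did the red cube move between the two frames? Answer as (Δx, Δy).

(-1.5, -2.9)

The red cube was at about (6.2, 7.0) and moved to about (4.7, 4.1).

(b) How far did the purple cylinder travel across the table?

3.4

The purple cylinder moved from about (8.8, 1.4) to (5.8, 2.9), a distance of √(3.0² + 1.5²) ≈ 3.4.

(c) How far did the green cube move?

0.7

The green cube was near (14.9, 8.4) before and (14.8, 7.7) after, so it travelled √(0.1² + 0.7²) ≈ 0.7 units.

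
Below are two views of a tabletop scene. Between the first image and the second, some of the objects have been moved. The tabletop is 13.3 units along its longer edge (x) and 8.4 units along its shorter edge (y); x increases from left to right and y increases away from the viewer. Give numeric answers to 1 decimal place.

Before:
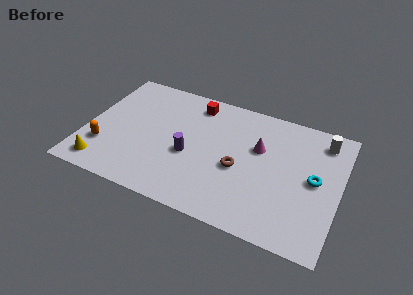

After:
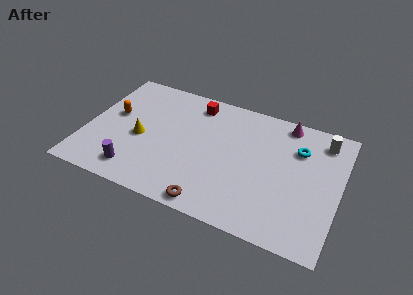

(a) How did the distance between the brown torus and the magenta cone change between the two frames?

+5.5

Before: roughly 1.9 units apart; after: 7.4. That's 5.5 units further apart.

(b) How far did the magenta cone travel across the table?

2.5

The magenta cone was near (9.0, 5.3) before and (10.2, 7.5) after, so it travelled √(1.2² + 2.2²) ≈ 2.5 units.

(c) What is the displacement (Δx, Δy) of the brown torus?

(-1.1, -2.8)

The brown torus was at about (8.1, 3.6) and moved to about (7.0, 0.8).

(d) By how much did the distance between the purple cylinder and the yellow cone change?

-2.6

They were about 4.9 units apart before and 2.3 after — 2.6 units closer together.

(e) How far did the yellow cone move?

3.0

The yellow cone was near (1.2, 1.2) before and (2.9, 3.7) after, so it travelled √(1.7² + 2.5²) ≈ 3.0 units.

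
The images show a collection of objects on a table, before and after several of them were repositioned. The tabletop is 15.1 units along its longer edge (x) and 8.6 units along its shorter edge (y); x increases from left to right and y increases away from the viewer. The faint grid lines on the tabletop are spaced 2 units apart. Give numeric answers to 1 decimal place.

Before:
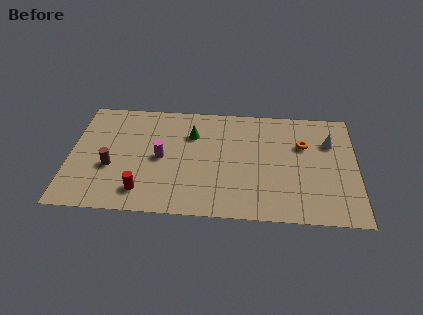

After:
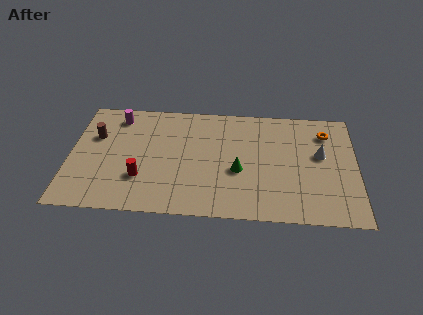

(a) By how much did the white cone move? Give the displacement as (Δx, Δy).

(-0.5, -1.0)

From the two frames, the white cone sits at roughly (13.7, 6.0) before and (13.2, 5.0) after.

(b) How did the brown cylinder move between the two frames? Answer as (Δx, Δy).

(-0.9, 2.3)

The brown cylinder was at about (2.2, 3.3) and moved to about (1.3, 5.6).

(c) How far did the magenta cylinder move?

3.8

The magenta cylinder was near (4.8, 4.2) before and (2.4, 7.2) after, so it travelled √(2.4² + 3.0²) ≈ 3.8 units.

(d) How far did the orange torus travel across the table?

1.6

The orange torus was near (12.3, 5.7) before and (13.5, 6.7) after, so it travelled √(1.2² + 1.0²) ≈ 1.6 units.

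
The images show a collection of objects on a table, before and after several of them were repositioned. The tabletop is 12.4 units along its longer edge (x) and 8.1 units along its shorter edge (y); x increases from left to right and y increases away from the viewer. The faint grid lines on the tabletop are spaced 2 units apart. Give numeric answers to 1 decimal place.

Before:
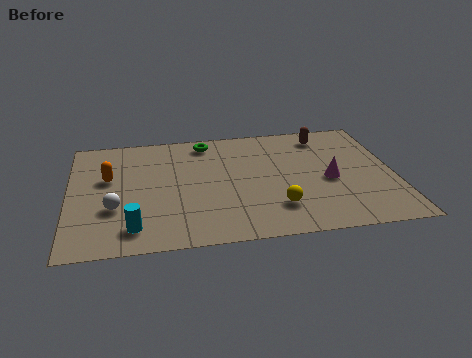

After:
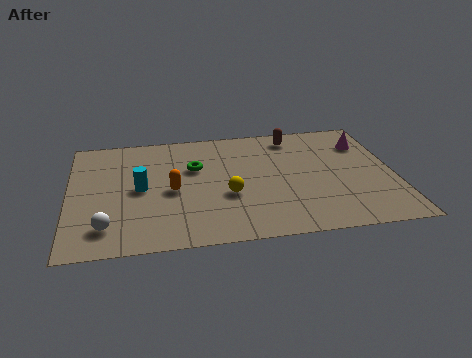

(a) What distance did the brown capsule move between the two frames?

1.2

The brown capsule was near (9.9, 6.8) before and (8.7, 6.9) after, so it travelled √(1.2² + 0.1²) ≈ 1.2 units.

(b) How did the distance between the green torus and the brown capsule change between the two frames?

-0.3

The distance was about 4.6 in the first image and 4.3 in the second, so they moved 0.3 units closer together.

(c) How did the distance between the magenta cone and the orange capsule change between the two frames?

-0.7

The distance was about 8.5 in the first image and 7.8 in the second, so they moved 0.7 units closer together.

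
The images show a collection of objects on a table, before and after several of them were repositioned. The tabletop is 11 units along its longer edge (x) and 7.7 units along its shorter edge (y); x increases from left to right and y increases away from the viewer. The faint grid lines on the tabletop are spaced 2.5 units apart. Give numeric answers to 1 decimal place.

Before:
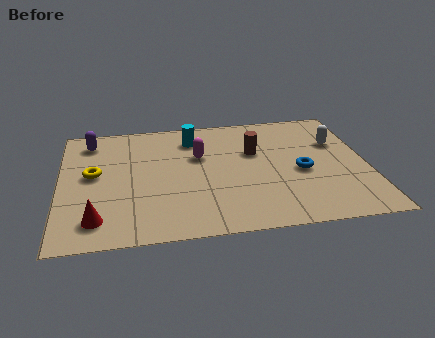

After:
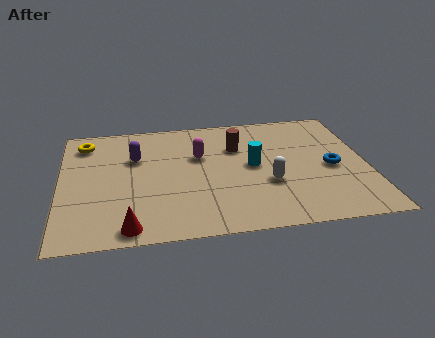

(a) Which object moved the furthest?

the white capsule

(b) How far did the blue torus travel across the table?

1.1

The blue torus moved from about (8.6, 3.4) to (9.7, 3.5), a distance of √(1.1² + 0.1²) ≈ 1.1.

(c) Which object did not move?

the magenta capsule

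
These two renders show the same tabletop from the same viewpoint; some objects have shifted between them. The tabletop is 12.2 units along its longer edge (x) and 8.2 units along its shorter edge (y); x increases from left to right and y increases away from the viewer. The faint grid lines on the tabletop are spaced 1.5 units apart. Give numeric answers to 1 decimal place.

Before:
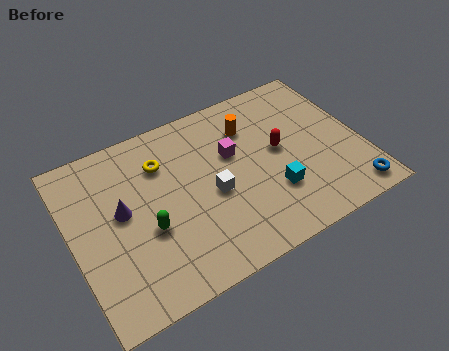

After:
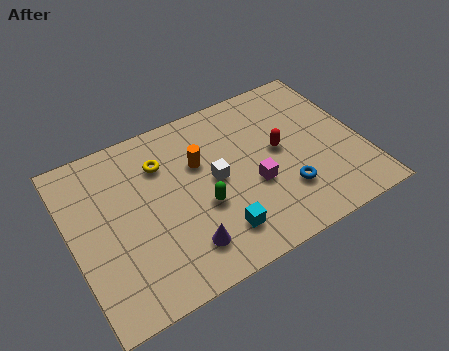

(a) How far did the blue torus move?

2.9

The blue torus moved from about (11.3, 1.0) to (8.7, 2.3), a distance of √(2.6² + 1.3²) ≈ 2.9.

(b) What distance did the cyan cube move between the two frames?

2.6

The cyan cube was near (8.2, 2.5) before and (5.7, 1.7) after, so it travelled √(2.5² + 0.8²) ≈ 2.6 units.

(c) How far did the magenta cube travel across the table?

2.0

From (6.9, 5.1) to (7.5, 3.2), the magenta cube covered √(0.6² + 1.9²) ≈ 2.0 units.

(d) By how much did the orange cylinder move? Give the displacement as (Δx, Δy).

(-2.3, -0.8)

From the two frames, the orange cylinder sits at roughly (7.8, 6.1) before and (5.5, 5.3) after.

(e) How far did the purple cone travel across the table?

3.6

The purple cone was near (2.1, 4.5) before and (4.3, 1.7) after, so it travelled √(2.2² + 2.8²) ≈ 3.6 units.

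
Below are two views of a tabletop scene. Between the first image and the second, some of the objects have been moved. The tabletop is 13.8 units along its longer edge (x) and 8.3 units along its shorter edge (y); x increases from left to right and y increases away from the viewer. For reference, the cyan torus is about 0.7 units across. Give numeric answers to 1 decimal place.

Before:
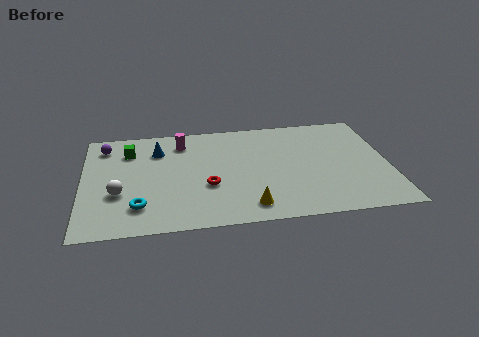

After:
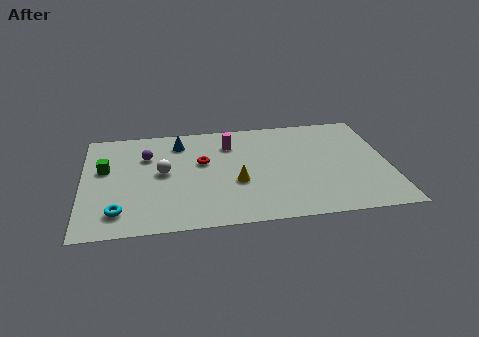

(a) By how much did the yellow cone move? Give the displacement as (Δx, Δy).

(-0.5, 1.9)

The yellow cone started near (7.4, 1.3) and ended near (6.9, 3.2).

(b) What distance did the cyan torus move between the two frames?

0.9

The cyan torus moved from about (2.5, 1.9) to (1.6, 1.6), a distance of √(0.9² + 0.3²) ≈ 0.9.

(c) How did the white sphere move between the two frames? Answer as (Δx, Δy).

(2.0, 1.4)

The white sphere was at about (1.6, 3.0) and moved to about (3.6, 4.4).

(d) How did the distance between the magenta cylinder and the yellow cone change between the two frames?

-3.0

The distance was about 6.1 in the first image and 3.1 in the second, so they moved 3.0 units closer together.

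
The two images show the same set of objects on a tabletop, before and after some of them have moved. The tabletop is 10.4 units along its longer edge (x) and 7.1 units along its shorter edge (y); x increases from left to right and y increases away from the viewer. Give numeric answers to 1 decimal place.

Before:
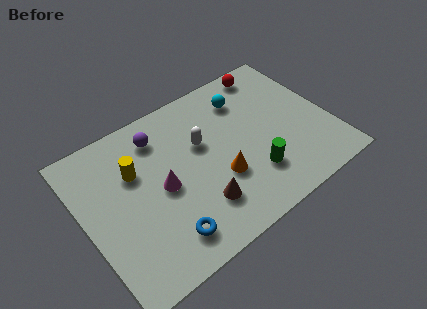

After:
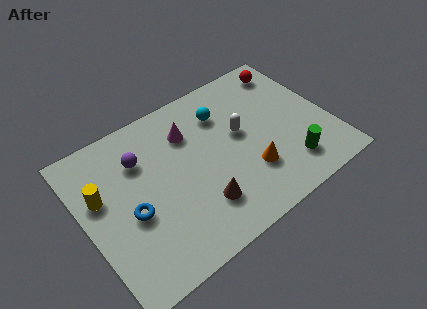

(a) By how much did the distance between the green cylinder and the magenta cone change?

+1.3

The distance was about 3.9 in the first image and 5.2 in the second, so they moved 1.3 units further apart.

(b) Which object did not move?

the brown cone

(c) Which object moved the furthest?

the magenta cone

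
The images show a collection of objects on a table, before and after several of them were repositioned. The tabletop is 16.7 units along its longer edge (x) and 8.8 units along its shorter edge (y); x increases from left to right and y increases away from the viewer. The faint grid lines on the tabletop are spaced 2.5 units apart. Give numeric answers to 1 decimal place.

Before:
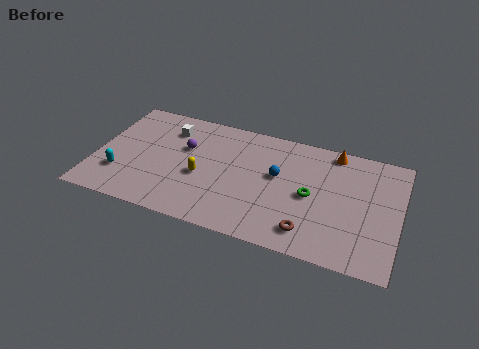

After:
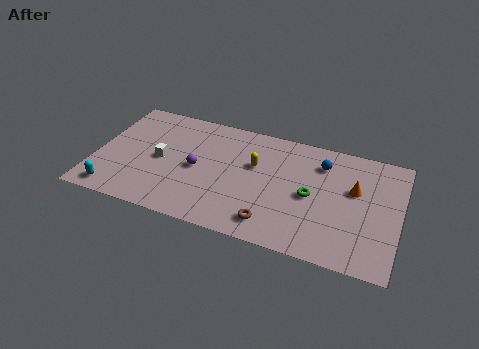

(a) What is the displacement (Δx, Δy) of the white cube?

(-0.2, -2.5)

The white cube started near (3.8, 6.8) and ended near (3.6, 4.3).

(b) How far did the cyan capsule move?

1.4

The cyan capsule moved from about (1.5, 2.5) to (1.3, 1.1), a distance of √(0.2² + 1.4²) ≈ 1.4.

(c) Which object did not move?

the green torus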